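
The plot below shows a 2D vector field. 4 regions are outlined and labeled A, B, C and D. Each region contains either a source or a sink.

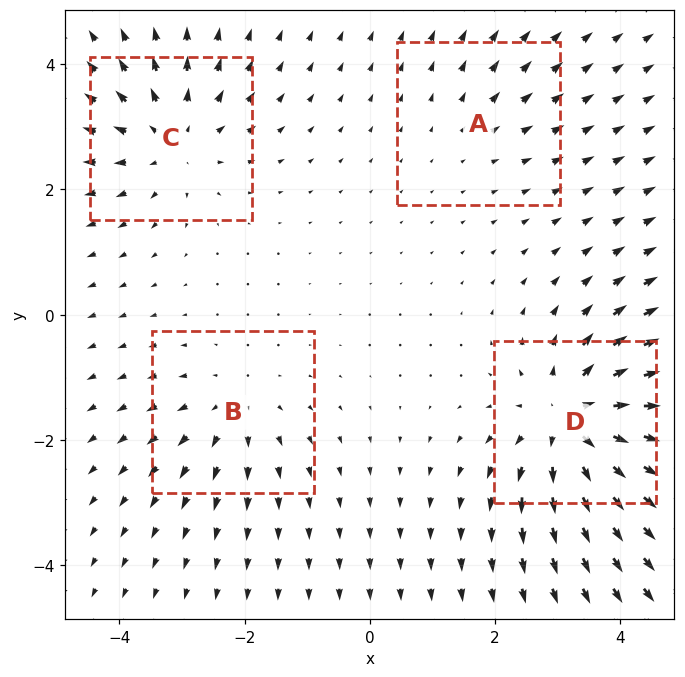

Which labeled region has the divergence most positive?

D

Divergence at each region's feature centre — A: about +2, B: about +3, C: about +5, D: about +7. Region D is most positive.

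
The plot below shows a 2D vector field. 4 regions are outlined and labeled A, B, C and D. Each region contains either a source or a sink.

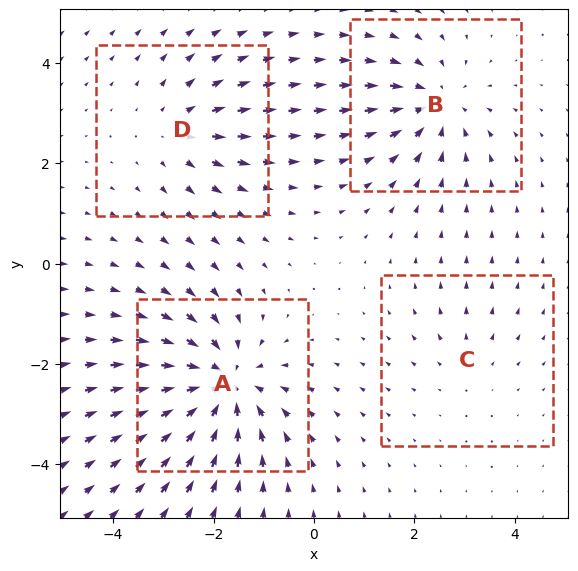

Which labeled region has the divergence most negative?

A

Divergence at each region's feature centre — A: about -7, B: about -5, C: about +2, D: about +3. Region A is most negative.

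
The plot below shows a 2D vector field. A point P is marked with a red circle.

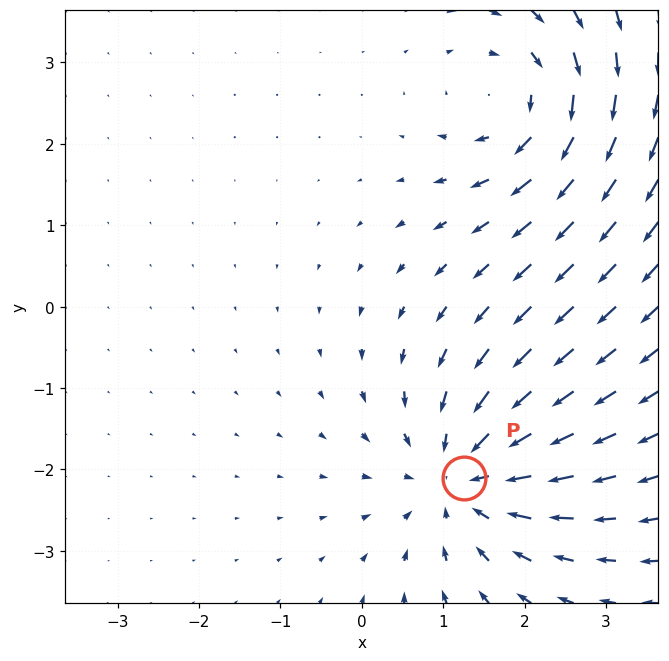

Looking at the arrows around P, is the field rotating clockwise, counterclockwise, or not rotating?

not rotating

Near P at (1.3, -2.1) the arrows show no circulation. The curl there is ≈0.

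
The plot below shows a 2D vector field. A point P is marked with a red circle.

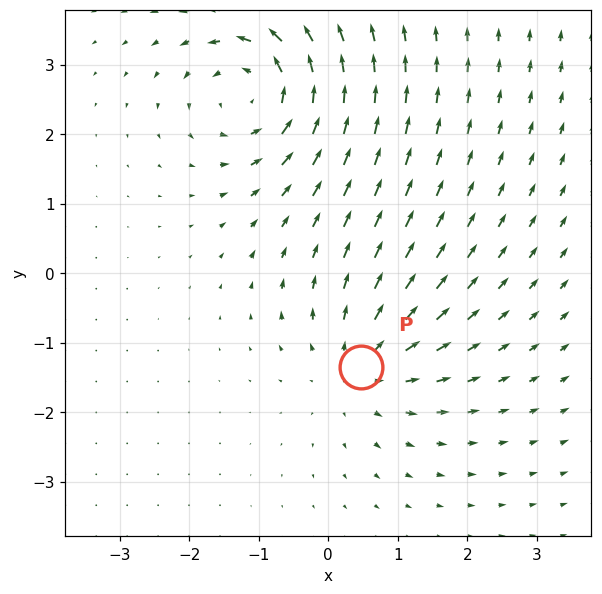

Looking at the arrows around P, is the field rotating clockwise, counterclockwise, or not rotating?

not rotating

Near P at (0.5, -1.4) the arrows show no circulation. The curl there is ≈0.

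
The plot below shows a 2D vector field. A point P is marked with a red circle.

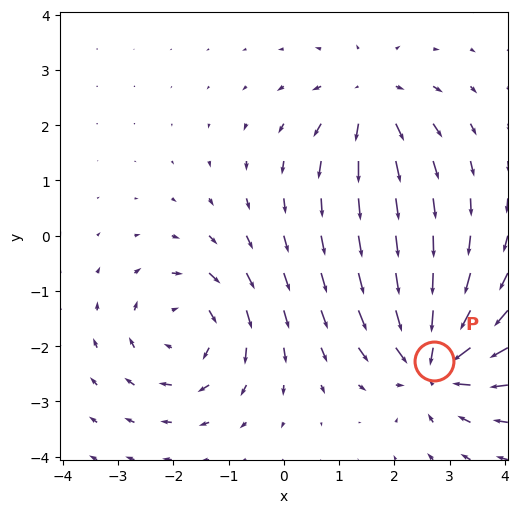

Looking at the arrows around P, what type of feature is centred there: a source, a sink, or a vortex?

At P (2.7, -2.3) the arrows converge inward. Divergence about -5, curl ≈0 — negative divergence with near-zero curl is a sink.

sink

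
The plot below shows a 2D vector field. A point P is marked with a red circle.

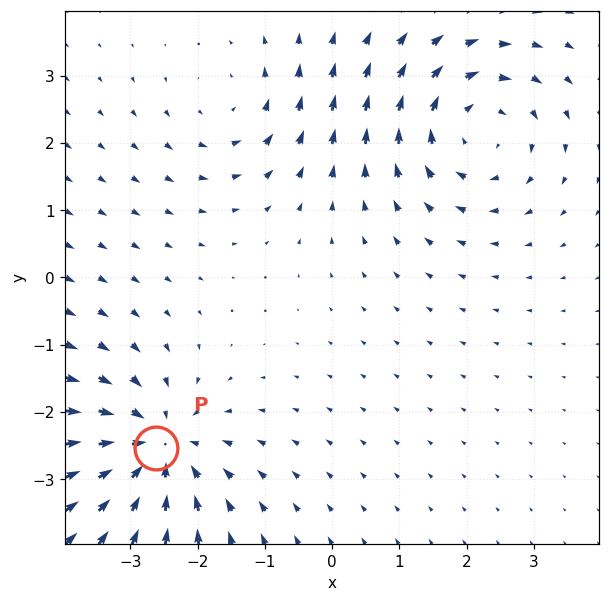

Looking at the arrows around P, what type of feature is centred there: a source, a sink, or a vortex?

At P (-2.6, -2.5) the arrows converge inward. Divergence about -5, curl ≈0 — negative divergence with near-zero curl is a sink.

sink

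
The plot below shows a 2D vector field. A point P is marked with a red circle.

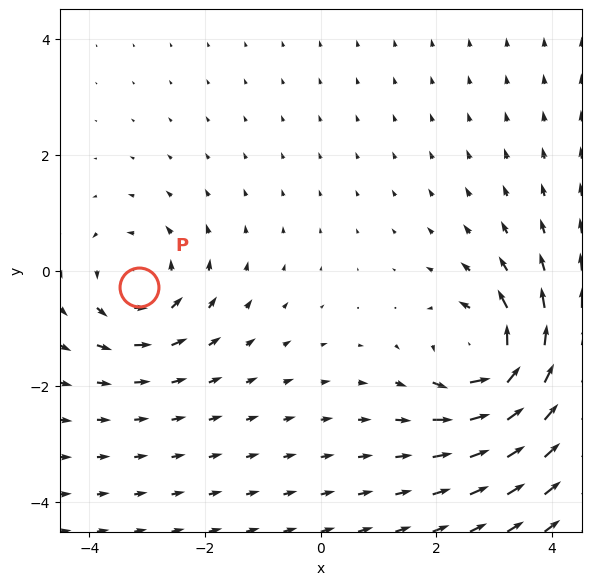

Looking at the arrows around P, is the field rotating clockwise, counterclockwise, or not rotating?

counterclockwise

Near P at (-3.1, -0.3) the arrows circulate counterclockwise. The curl (z-component) there is about +4; positive curl means counterclockwise rotation.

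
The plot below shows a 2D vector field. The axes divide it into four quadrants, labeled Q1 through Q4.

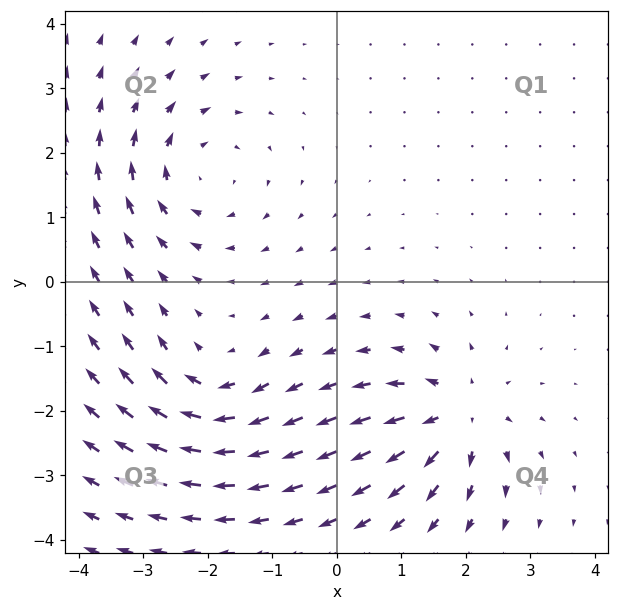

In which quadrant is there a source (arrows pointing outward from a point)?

Q4

The source sits at approximately (1.9, -2.1), which lies in quadrant Q4. The divergence there is about +6, positive as expected for a source.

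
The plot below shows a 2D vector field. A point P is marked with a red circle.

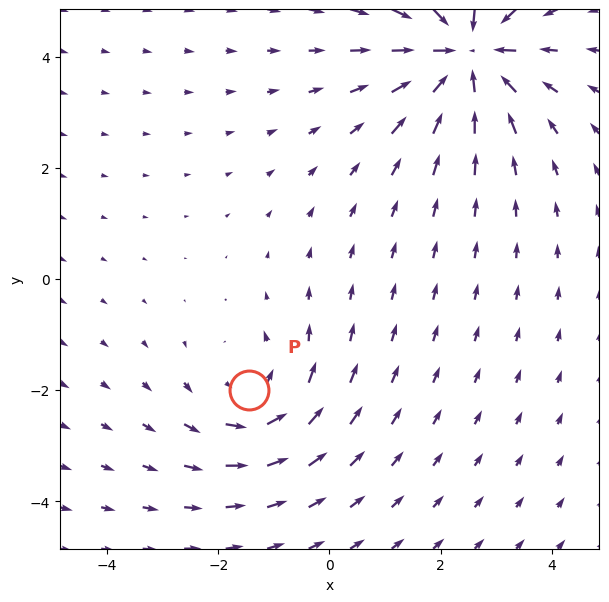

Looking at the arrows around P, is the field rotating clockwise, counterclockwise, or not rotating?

counterclockwise

Near P at (-1.4, -2.0) the arrows circulate counterclockwise. The curl (z-component) there is about +3; positive curl means counterclockwise rotation.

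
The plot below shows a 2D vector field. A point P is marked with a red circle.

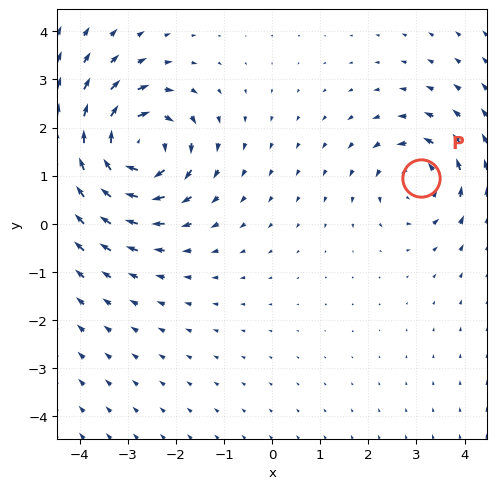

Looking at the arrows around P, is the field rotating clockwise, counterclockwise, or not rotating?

Near P at (3.1, 0.9) the arrows circulate counterclockwise. The curl (z-component) there is about +4; positive curl means counterclockwise rotation.

counterclockwise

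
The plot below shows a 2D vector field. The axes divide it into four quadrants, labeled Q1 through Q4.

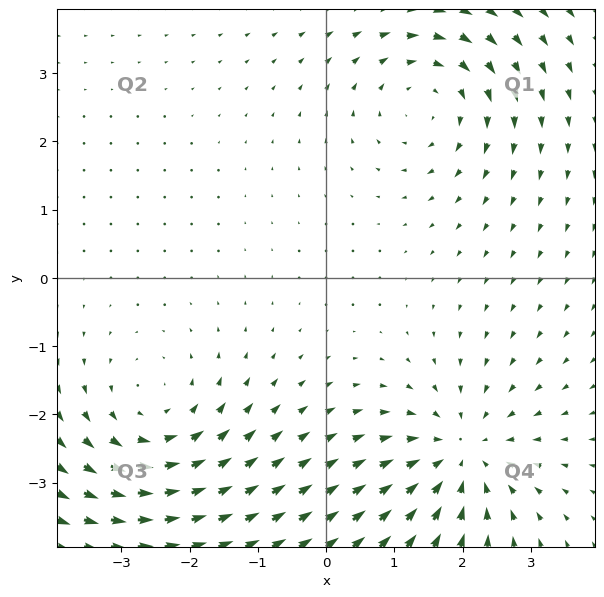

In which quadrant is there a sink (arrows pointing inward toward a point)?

Q4

The sink sits at approximately (2.0, -2.6), which lies in quadrant Q4. The divergence there is about -5, negative as expected for a sink.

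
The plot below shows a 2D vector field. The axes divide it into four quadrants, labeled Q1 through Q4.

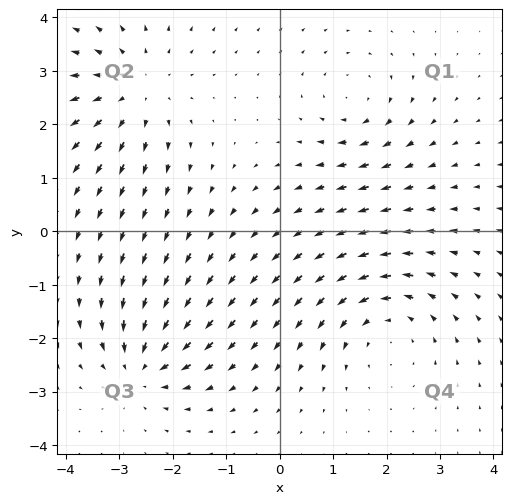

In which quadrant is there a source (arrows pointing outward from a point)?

Q2

The source sits at approximately (-2.7, 2.6), which lies in quadrant Q2. The divergence there is about +4, positive as expected for a source.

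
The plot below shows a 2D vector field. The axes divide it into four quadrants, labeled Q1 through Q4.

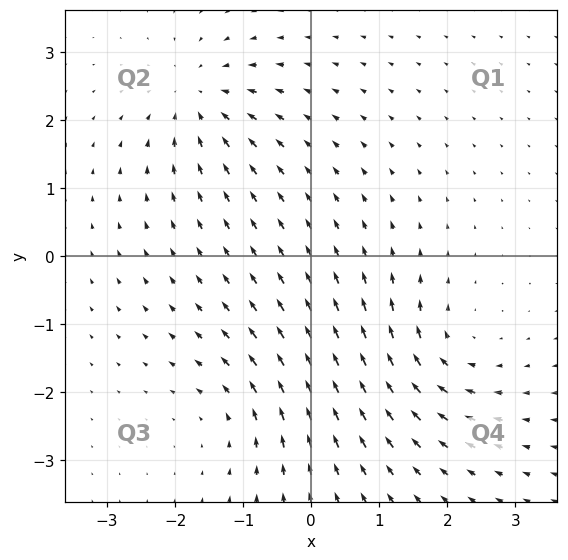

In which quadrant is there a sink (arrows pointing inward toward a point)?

Q2

The sink sits at approximately (-1.7, 2.3), which lies in quadrant Q2. The divergence there is about -5, negative as expected for a sink.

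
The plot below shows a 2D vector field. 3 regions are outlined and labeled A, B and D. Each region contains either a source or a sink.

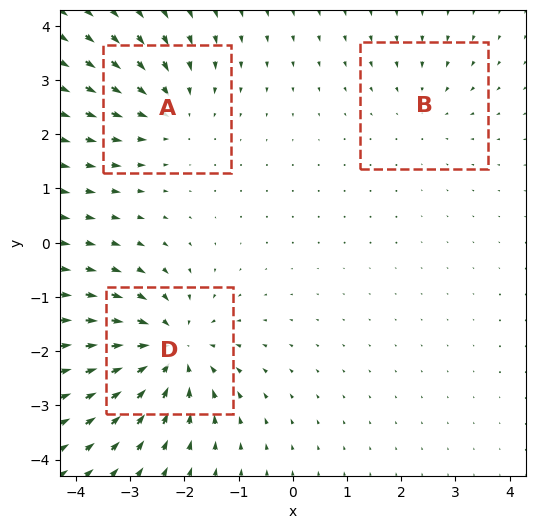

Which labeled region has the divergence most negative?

Divergence at each region's feature centre — A: about -3, B: about -2, D: about -5. Region D is most negative.

D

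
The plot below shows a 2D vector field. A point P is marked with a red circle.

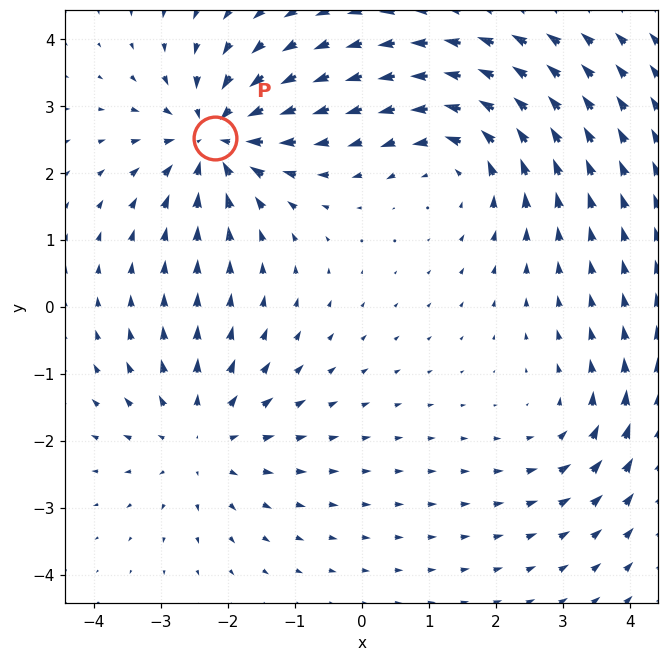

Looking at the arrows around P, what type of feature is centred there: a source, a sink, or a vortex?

sink

At P (-2.2, 2.5) the arrows converge inward. Divergence about -6, curl ≈0 — negative divergence with near-zero curl is a sink.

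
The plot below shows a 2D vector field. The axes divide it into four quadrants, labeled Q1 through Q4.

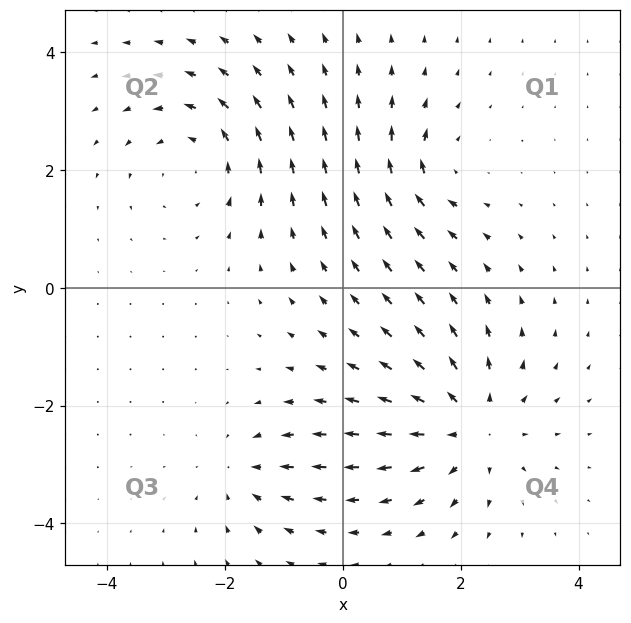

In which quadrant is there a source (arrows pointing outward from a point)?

The source sits at approximately (2.2, -2.3), which lies in quadrant Q4. The divergence there is about +4, positive as expected for a source.

Q4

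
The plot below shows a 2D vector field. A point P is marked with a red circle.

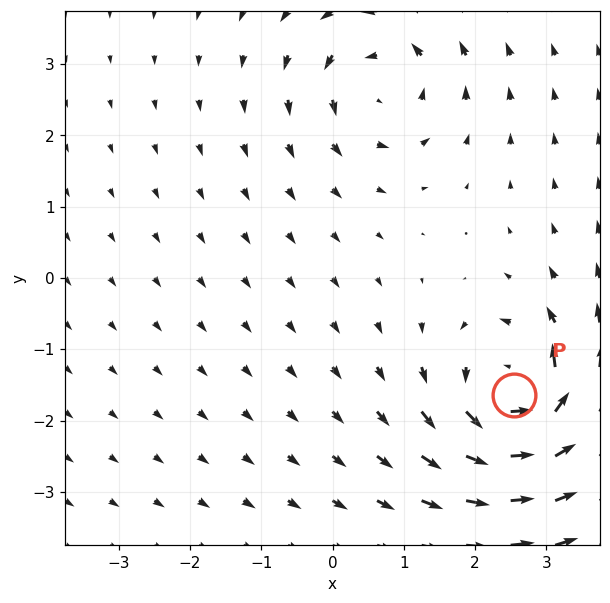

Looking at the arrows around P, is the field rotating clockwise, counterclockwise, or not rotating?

Near P at (2.5, -1.6) the arrows circulate counterclockwise. The curl (z-component) there is about +5; positive curl means counterclockwise rotation.

counterclockwise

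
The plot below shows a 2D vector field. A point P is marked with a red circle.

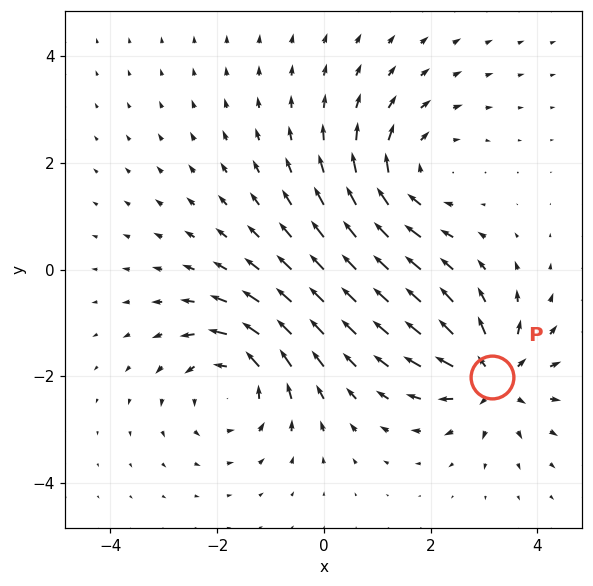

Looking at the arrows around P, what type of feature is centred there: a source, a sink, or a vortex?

source

At P (3.2, -2.0) the arrows spread outward. Divergence about +6, curl ≈0 — positive divergence with near-zero curl is a source.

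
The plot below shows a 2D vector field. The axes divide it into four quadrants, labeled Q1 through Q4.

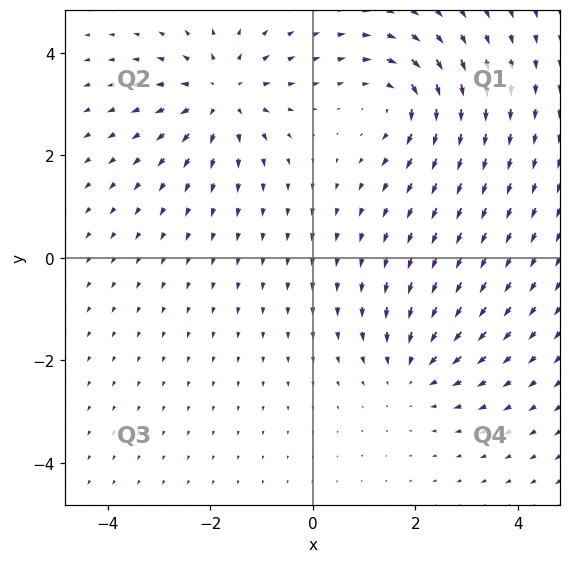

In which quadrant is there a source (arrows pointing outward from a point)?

Q2

The source sits at approximately (-1.8, 3.2), which lies in quadrant Q2. The divergence there is about +5, positive as expected for a source.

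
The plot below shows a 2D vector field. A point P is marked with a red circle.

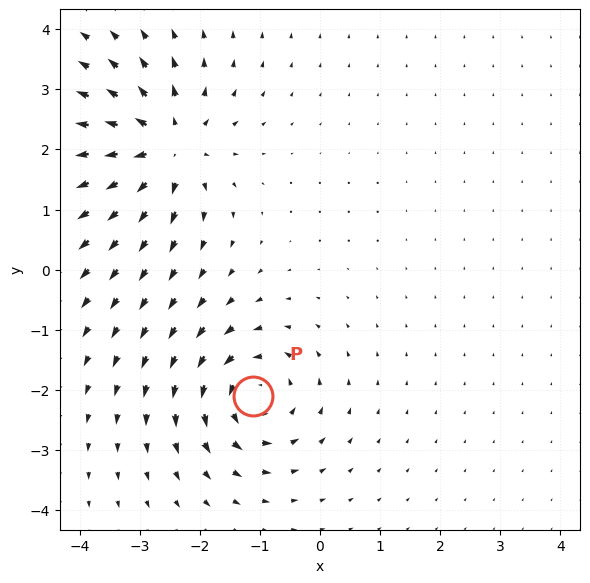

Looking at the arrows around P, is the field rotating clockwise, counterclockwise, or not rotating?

counterclockwise

Near P at (-1.1, -2.1) the arrows circulate counterclockwise. The curl (z-component) there is about +6; positive curl means counterclockwise rotation.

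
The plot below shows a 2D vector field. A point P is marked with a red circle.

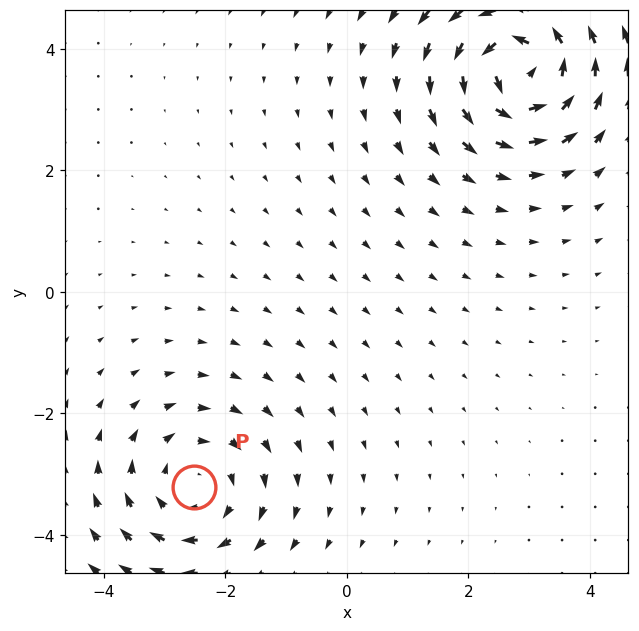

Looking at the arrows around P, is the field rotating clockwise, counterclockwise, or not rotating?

Near P at (-2.5, -3.2) the arrows circulate clockwise. The curl (z-component) there is about -2; negative curl means clockwise rotation.

clockwise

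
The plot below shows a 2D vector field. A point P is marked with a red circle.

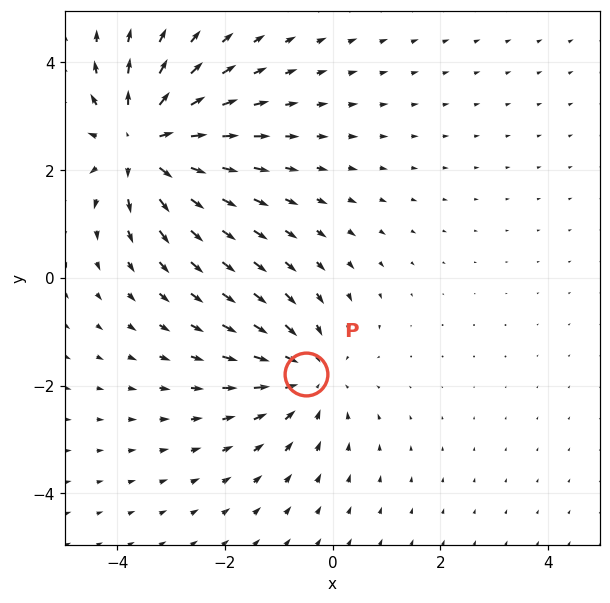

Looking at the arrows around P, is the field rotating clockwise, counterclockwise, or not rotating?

Near P at (-0.5, -1.8) the arrows show no circulation. The curl there is ≈0.

not rotating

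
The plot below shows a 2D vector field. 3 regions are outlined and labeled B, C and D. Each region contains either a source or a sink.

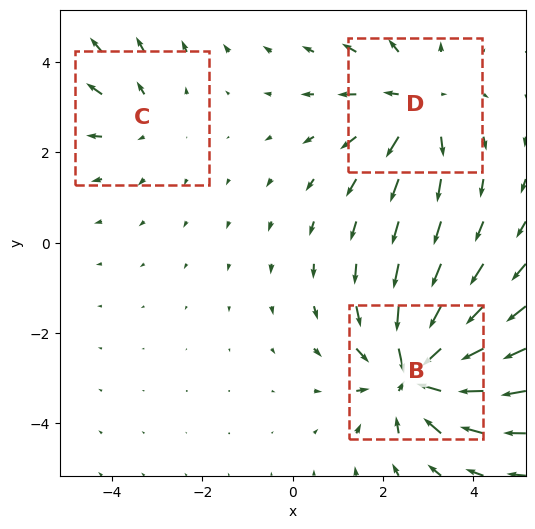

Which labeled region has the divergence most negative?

Divergence at each region's feature centre — B: about -5, C: about +2, D: about +3. Region B is most negative.

B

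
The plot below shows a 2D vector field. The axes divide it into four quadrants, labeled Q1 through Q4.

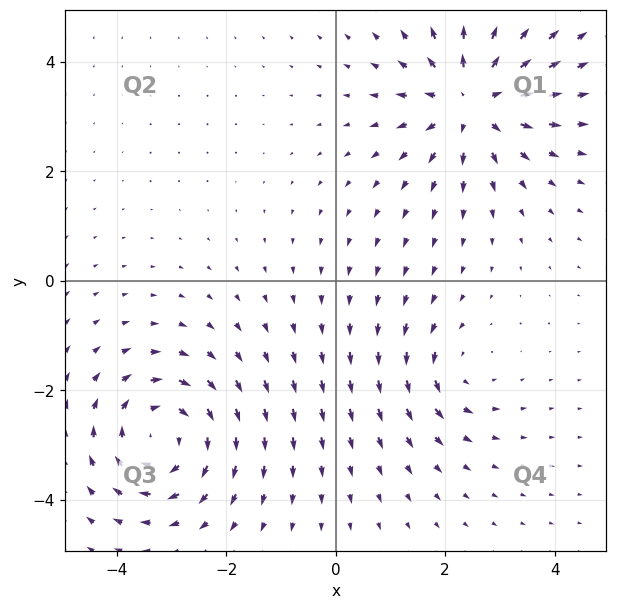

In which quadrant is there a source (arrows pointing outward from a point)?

The source sits at approximately (2.5, 3.3), which lies in quadrant Q1. The divergence there is about +5, positive as expected for a source.

Q1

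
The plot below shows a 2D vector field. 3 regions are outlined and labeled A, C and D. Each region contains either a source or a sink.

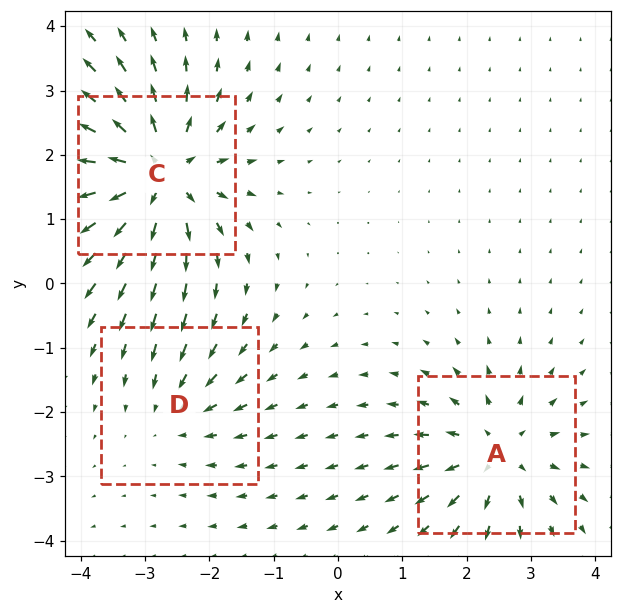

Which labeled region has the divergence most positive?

Divergence at each region's feature centre — A: about +4, C: about +6, D: about -2. Region C is most positive.

C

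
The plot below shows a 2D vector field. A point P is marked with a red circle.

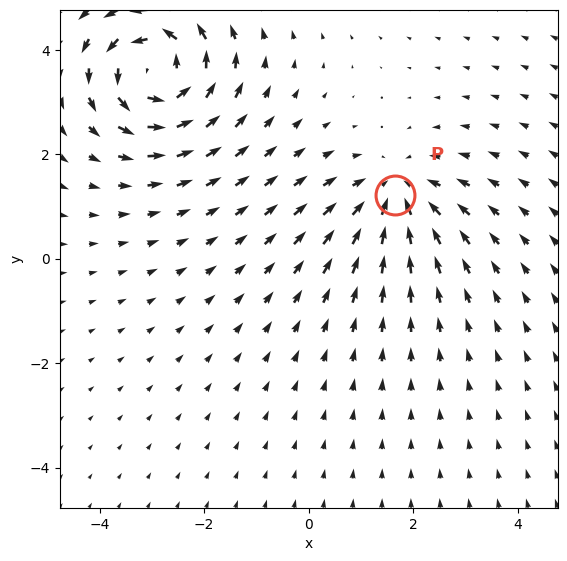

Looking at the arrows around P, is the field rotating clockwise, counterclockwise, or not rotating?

Near P at (1.7, 1.2) the arrows show no circulation. The curl there is ≈0.

not rotating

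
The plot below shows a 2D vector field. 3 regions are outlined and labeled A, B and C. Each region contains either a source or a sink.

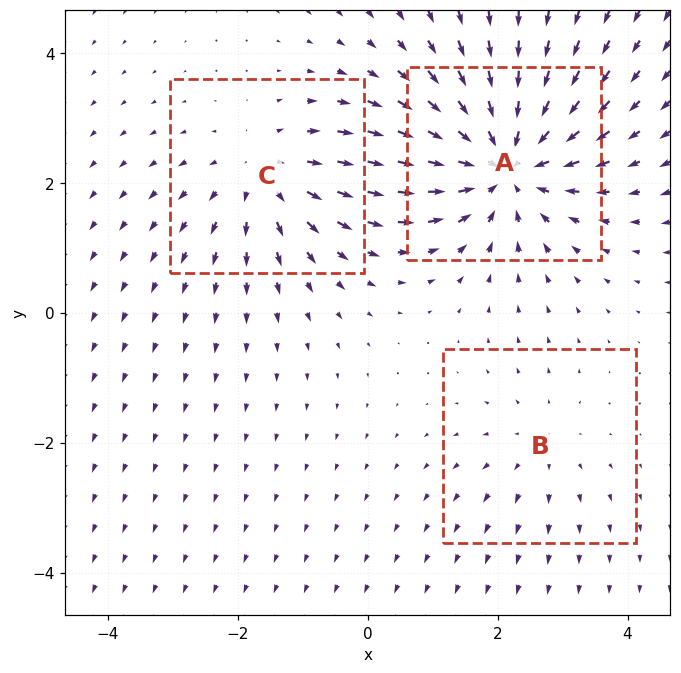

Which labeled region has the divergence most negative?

A

Divergence at each region's feature centre — A: about -5, B: about +2, C: about +3. Region A is most negative.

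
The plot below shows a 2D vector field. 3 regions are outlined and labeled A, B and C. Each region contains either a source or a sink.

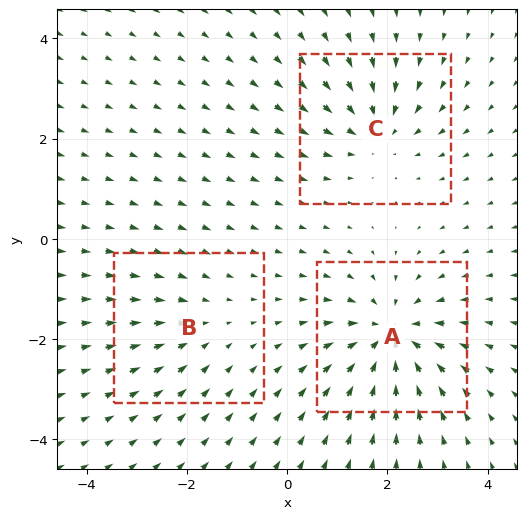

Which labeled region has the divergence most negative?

A

Divergence at each region's feature centre — A: about -5, B: about -2, C: about -3. Region A is most negative.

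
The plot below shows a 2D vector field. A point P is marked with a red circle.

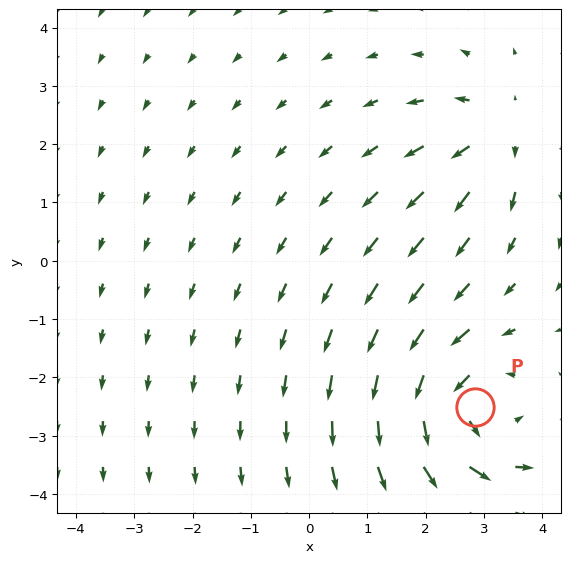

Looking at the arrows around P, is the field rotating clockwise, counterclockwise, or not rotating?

Near P at (2.8, -2.5) the arrows circulate counterclockwise. The curl (z-component) there is about +5; positive curl means counterclockwise rotation.

counterclockwise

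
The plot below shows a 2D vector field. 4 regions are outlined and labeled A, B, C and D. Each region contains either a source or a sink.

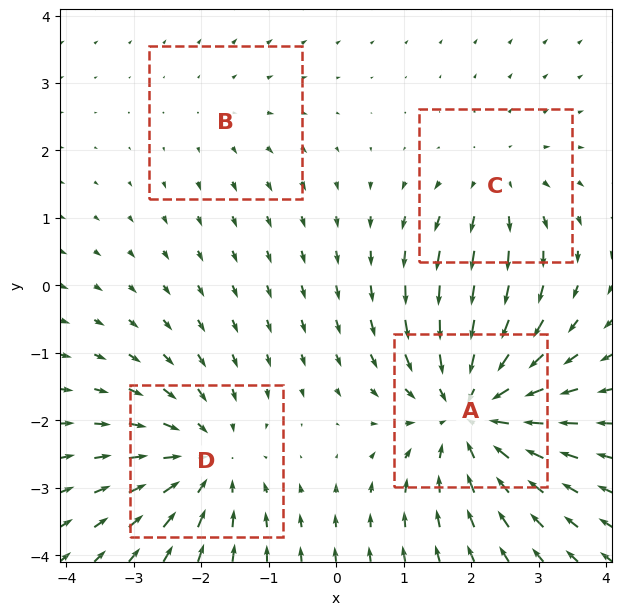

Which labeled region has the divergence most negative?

Divergence at each region's feature centre — A: about -6, B: about +2, C: about +3, D: about -4. Region A is most negative.

A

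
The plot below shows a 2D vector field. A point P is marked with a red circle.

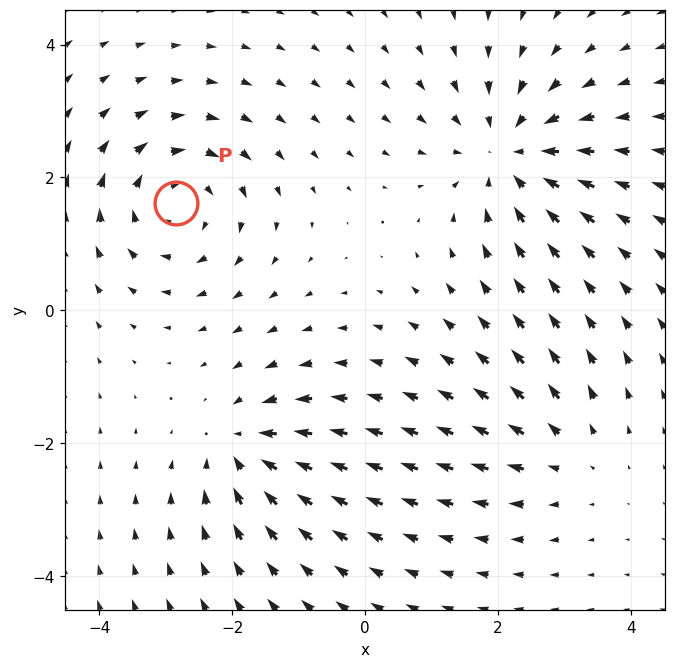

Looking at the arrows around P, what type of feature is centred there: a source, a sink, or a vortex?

At P (-2.9, 1.6) the arrows circulate clockwise. Divergence ≈0, curl about -4 — near-zero divergence with nonzero curl is a vortex.

vortex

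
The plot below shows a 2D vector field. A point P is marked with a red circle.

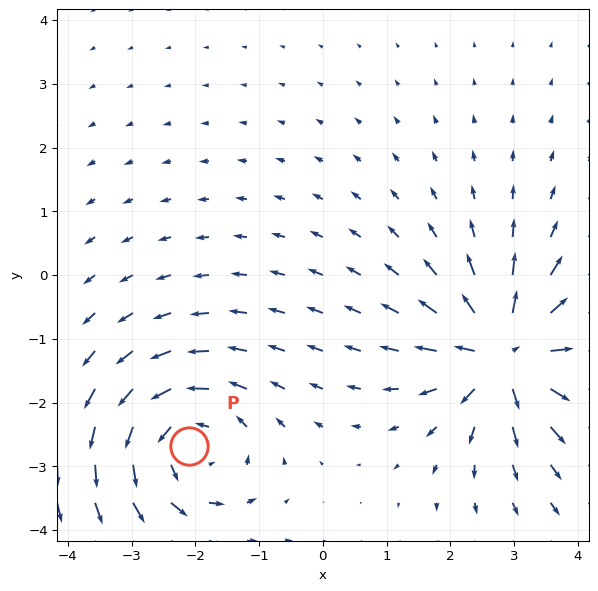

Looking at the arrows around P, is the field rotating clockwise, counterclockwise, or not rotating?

counterclockwise

Near P at (-2.1, -2.7) the arrows circulate counterclockwise. The curl (z-component) there is about +4; positive curl means counterclockwise rotation.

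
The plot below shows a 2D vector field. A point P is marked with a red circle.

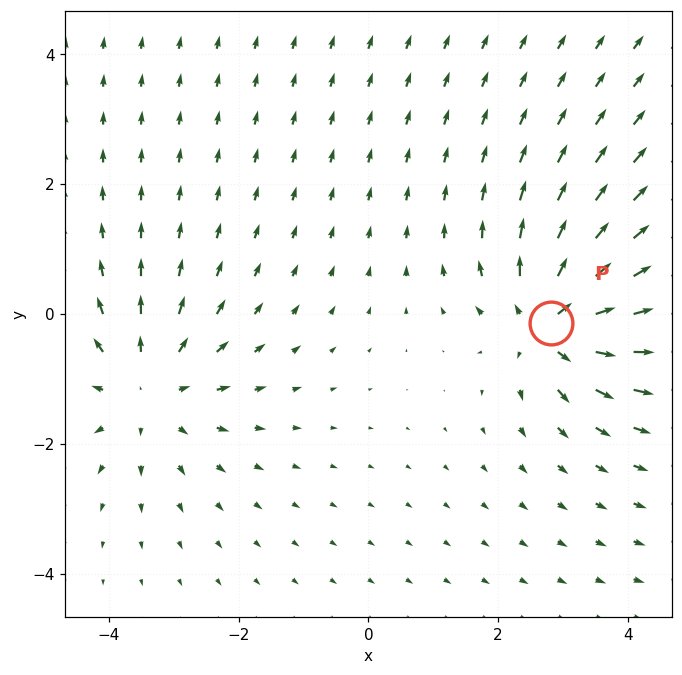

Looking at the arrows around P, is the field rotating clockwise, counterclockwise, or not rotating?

Near P at (2.8, -0.1) the arrows show no circulation. The curl there is ≈0.

not rotating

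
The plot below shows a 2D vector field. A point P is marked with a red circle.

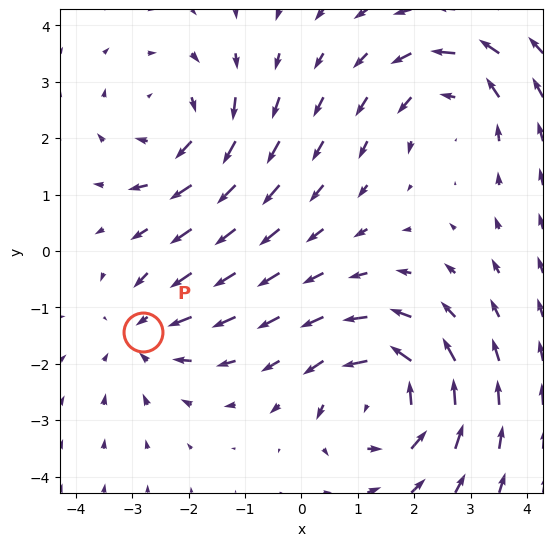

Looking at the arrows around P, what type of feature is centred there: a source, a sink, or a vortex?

sink

At P (-2.8, -1.4) the arrows converge inward. Divergence about -3, curl ≈0 — negative divergence with near-zero curl is a sink.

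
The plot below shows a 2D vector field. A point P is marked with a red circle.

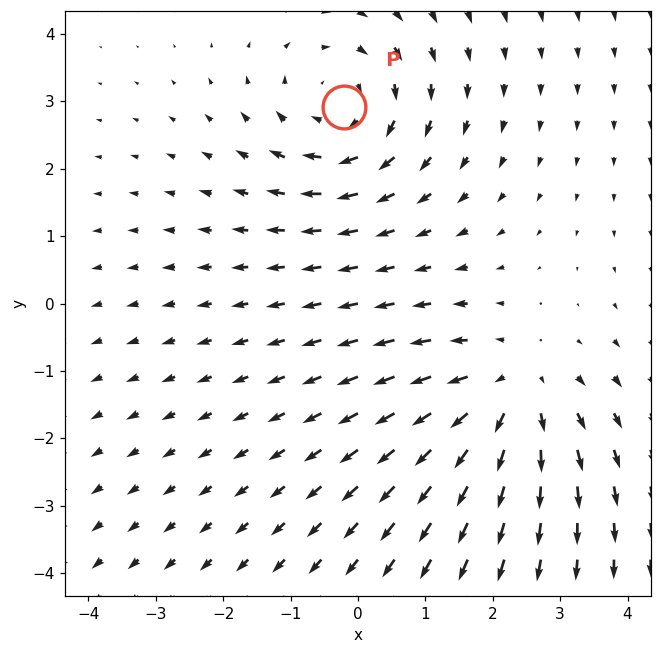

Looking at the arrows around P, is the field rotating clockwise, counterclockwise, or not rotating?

Near P at (-0.2, 2.9) the arrows circulate clockwise. The curl (z-component) there is about -4; negative curl means clockwise rotation.

clockwise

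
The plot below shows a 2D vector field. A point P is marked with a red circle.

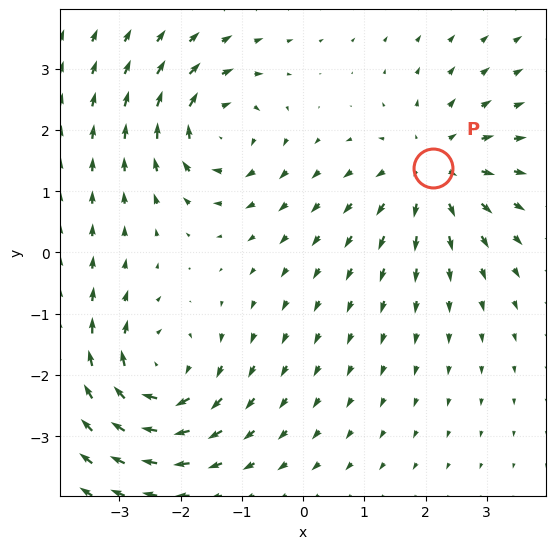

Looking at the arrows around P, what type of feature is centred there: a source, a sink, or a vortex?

At P (2.1, 1.4) the arrows spread outward. Divergence about +4, curl ≈0 — positive divergence with near-zero curl is a source.

source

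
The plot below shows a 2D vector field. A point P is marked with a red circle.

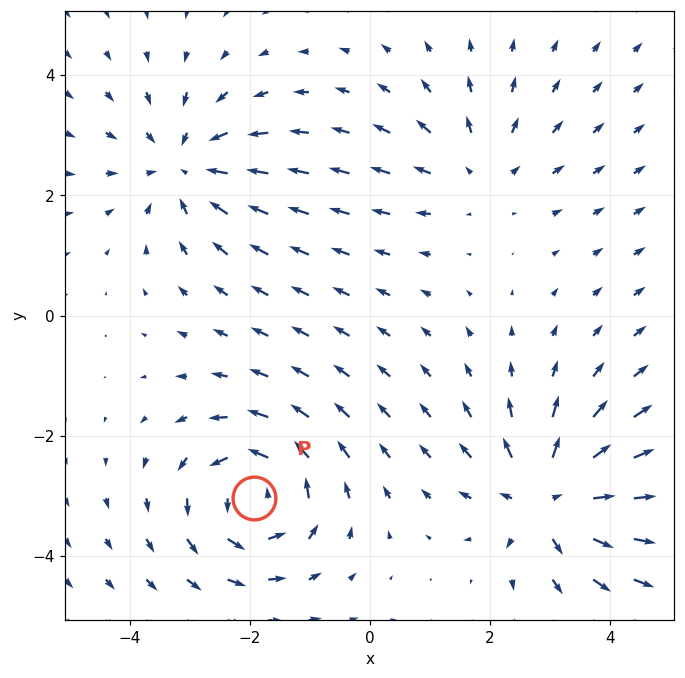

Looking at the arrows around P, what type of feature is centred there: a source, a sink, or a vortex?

At P (-1.9, -3.0) the arrows circulate counterclockwise. Divergence ≈0, curl about +6 — near-zero divergence with nonzero curl is a vortex.

vortex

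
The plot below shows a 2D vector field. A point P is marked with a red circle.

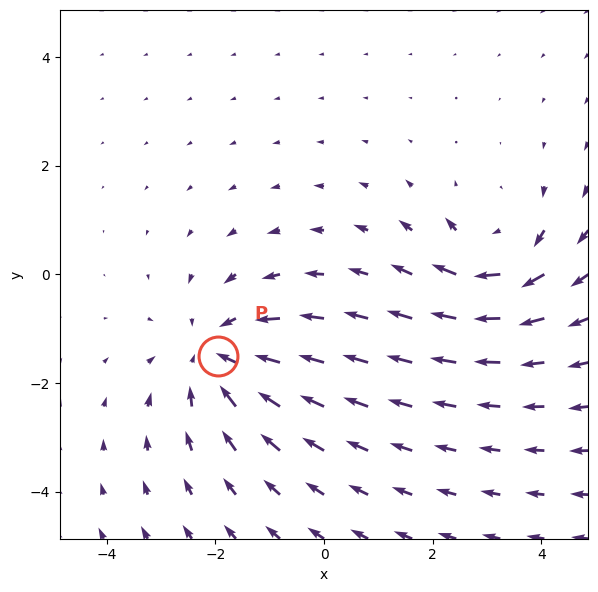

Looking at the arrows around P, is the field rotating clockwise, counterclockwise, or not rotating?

Near P at (-2.0, -1.5) the arrows show no circulation. The curl there is ≈0.

not rotating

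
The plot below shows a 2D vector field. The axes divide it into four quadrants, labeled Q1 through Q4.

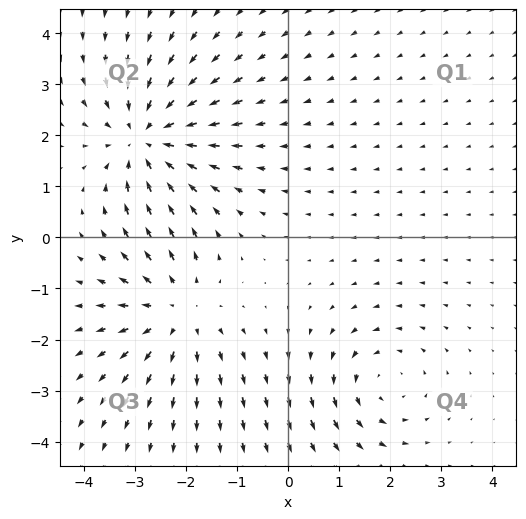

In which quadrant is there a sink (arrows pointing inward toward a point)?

The sink sits at approximately (-2.8, 1.9), which lies in quadrant Q2. The divergence there is about -4, negative as expected for a sink.

Q2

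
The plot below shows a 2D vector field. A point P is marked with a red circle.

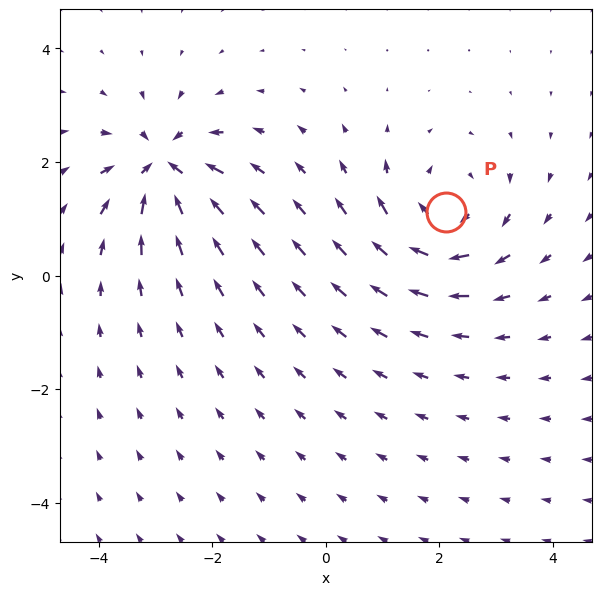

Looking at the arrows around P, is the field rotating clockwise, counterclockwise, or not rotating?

Near P at (2.1, 1.1) the arrows circulate clockwise. The curl (z-component) there is about -4; negative curl means clockwise rotation.

clockwise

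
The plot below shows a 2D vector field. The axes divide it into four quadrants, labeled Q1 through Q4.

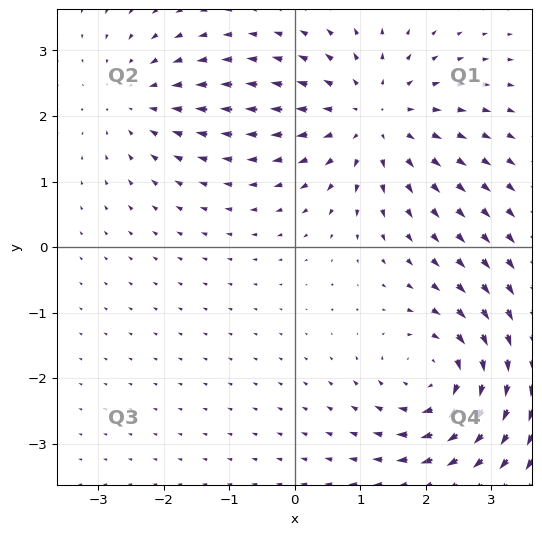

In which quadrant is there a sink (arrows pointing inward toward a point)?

The sink sits at approximately (-2.4, 2.2), which lies in quadrant Q2. The divergence there is about -3, negative as expected for a sink.

Q2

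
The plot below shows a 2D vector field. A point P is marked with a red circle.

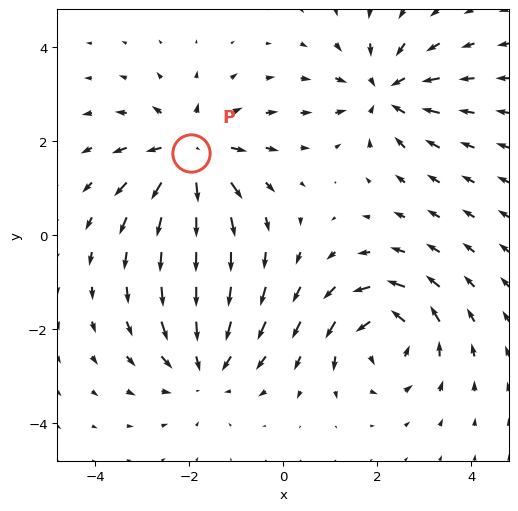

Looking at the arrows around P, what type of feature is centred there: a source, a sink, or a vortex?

At P (-2.0, 1.7) the arrows spread outward. Divergence about +6, curl ≈0 — positive divergence with near-zero curl is a source.

source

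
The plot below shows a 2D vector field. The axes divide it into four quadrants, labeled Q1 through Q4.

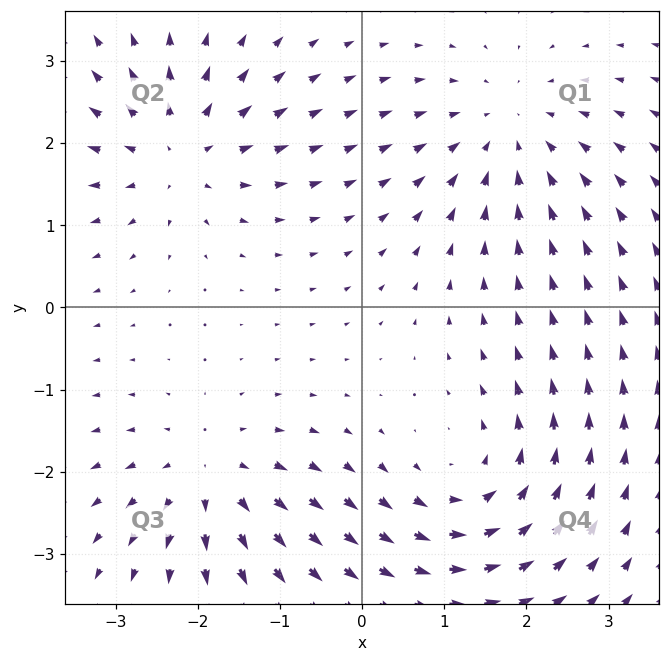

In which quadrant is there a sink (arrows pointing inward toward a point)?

The sink sits at approximately (1.8, 2.1), which lies in quadrant Q1. The divergence there is about -4, negative as expected for a sink.

Q1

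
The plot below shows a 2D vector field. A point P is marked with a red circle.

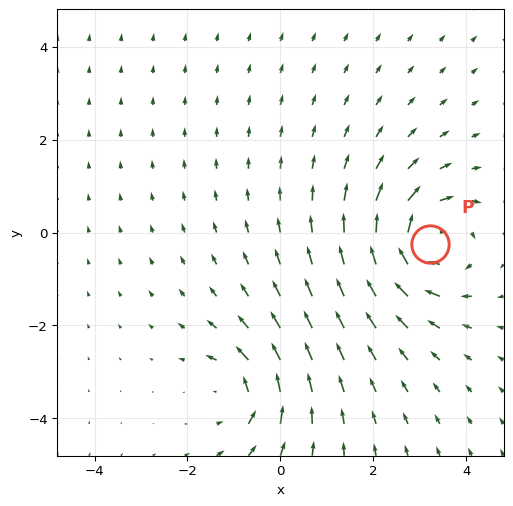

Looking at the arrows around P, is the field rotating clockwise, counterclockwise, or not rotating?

Near P at (3.2, -0.3) the arrows circulate clockwise. The curl (z-component) there is about -5; negative curl means clockwise rotation.

clockwise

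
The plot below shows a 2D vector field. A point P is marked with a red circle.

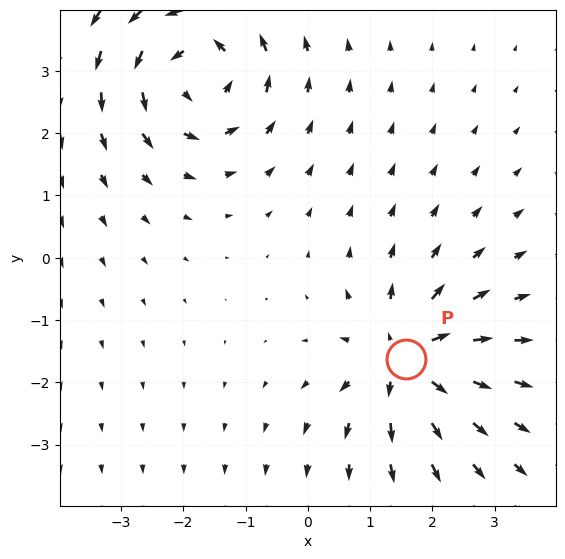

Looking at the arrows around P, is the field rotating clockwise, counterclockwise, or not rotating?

not rotating

Near P at (1.6, -1.6) the arrows show no circulation. The curl there is ≈0.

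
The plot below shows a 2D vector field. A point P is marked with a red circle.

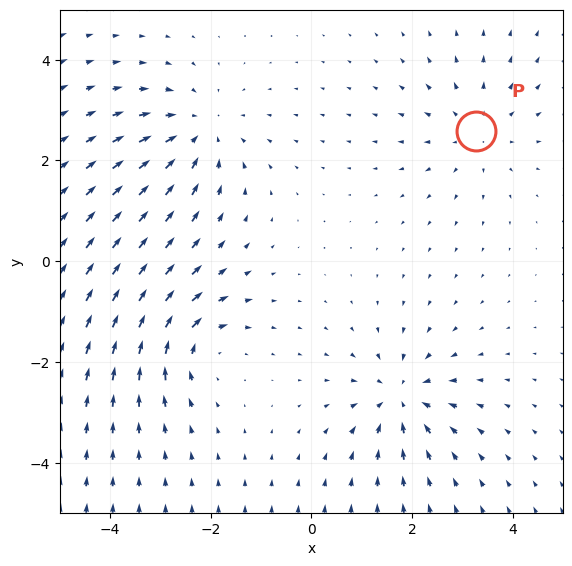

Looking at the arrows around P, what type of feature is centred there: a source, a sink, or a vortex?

source

At P (3.3, 2.6) the arrows spread outward. Divergence about +2, curl ≈0 — positive divergence with near-zero curl is a source.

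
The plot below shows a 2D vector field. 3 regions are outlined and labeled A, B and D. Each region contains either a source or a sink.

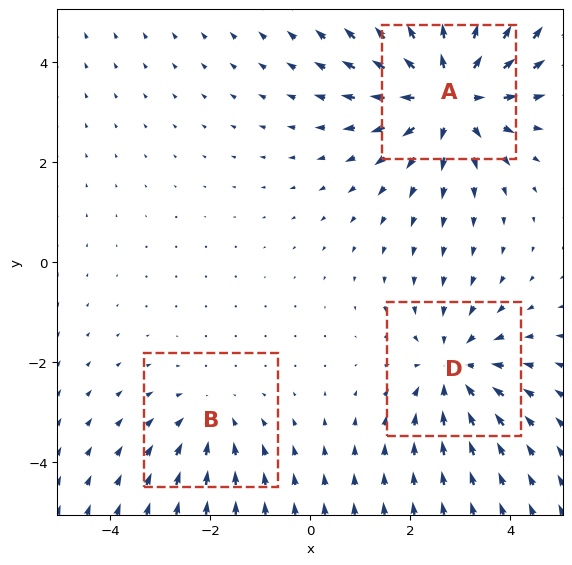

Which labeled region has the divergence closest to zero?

B

Divergence at each region's feature centre — A: about +4, B: about -2, D: about -3. Region B is closest to zero.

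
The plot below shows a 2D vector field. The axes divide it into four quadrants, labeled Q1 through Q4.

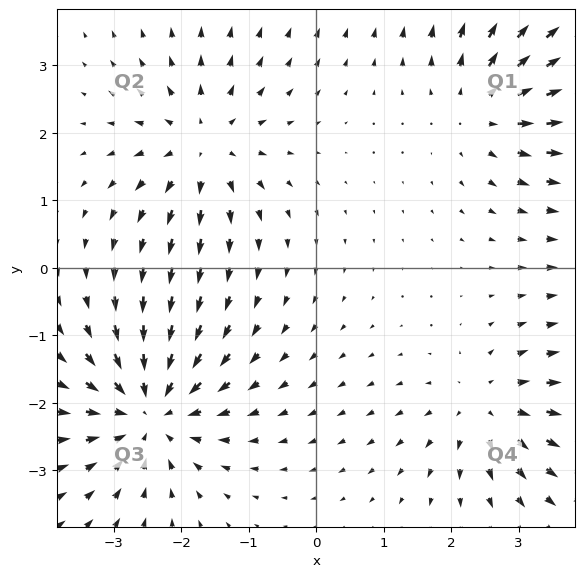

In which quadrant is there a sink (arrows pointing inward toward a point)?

Q3

The sink sits at approximately (-2.5, -2.1), which lies in quadrant Q3. The divergence there is about -5, negative as expected for a sink.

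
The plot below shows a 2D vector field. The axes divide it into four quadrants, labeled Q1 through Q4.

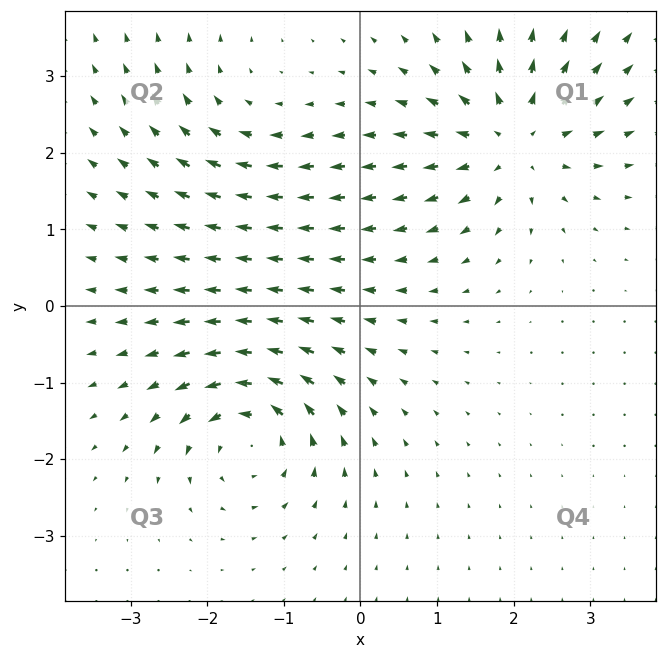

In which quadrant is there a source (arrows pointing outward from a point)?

Q1

The source sits at approximately (2.0, 2.2), which lies in quadrant Q1. The divergence there is about +6, positive as expected for a source.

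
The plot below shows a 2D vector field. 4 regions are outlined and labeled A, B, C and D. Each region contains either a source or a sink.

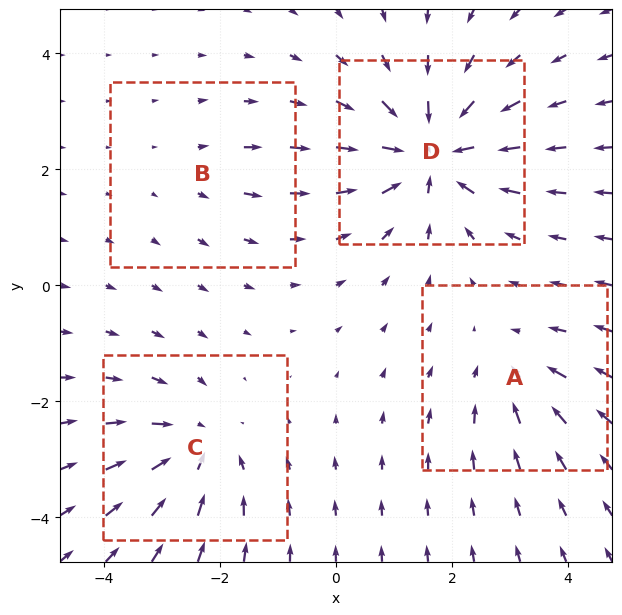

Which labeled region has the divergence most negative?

Divergence at each region's feature centre — A: about -3, B: about +2, C: about -4, D: about -7. Region D is most negative.

D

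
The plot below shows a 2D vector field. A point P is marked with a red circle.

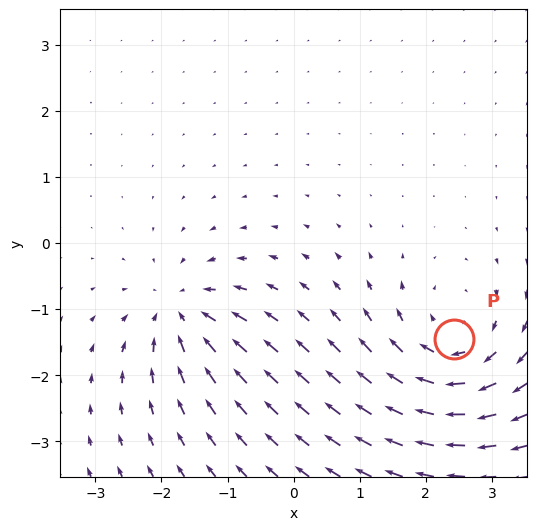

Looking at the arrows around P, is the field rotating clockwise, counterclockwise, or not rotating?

Near P at (2.4, -1.5) the arrows circulate clockwise. The curl (z-component) there is about -4; negative curl means clockwise rotation.

clockwise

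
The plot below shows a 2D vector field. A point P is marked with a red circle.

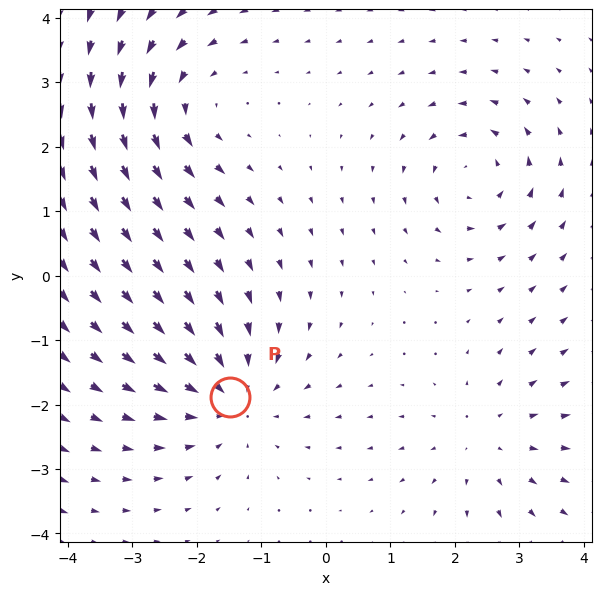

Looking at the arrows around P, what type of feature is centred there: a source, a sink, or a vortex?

sink

At P (-1.5, -1.9) the arrows converge inward. Divergence about -4, curl ≈0 — negative divergence with near-zero curl is a sink.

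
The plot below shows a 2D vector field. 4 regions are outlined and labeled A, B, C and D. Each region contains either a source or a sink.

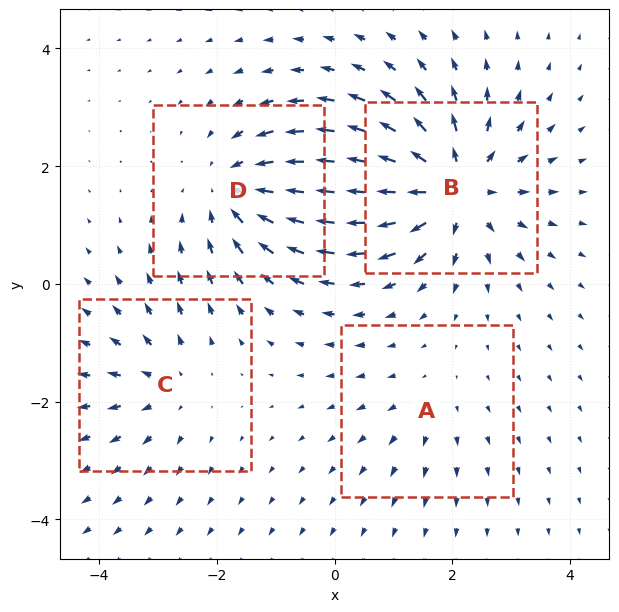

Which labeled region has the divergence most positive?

B

Divergence at each region's feature centre — A: about +2, B: about +7, C: about +3, D: about -5. Region B is most positive.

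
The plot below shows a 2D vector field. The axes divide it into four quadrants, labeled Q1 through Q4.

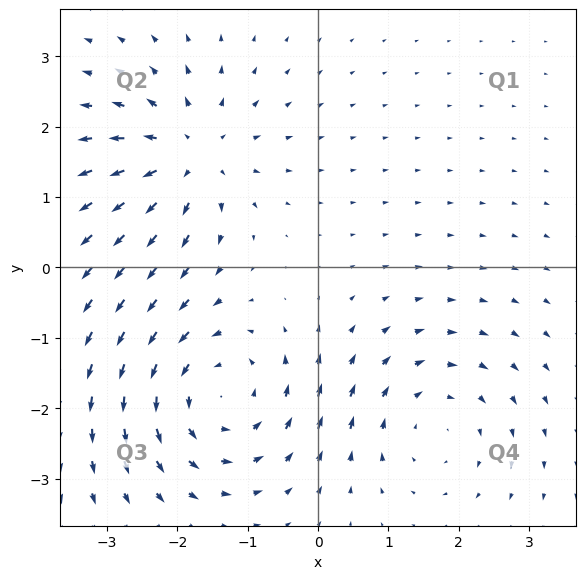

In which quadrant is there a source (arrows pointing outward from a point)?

Q2

The source sits at approximately (-1.8, 1.6), which lies in quadrant Q2. The divergence there is about +4, positive as expected for a source.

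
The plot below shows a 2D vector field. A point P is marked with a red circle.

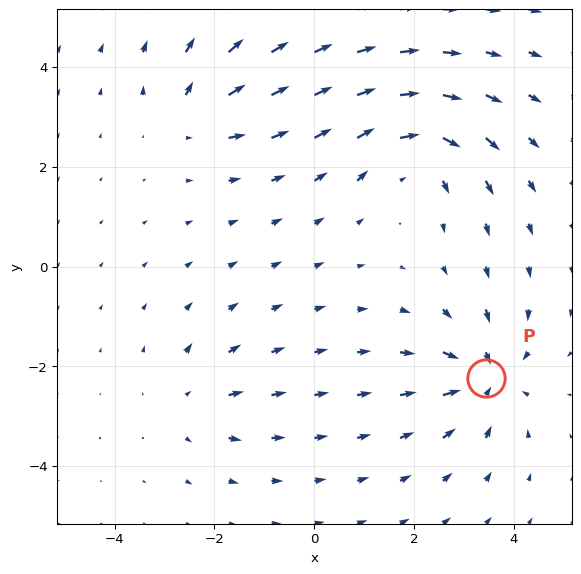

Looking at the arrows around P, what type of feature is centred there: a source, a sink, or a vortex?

At P (3.4, -2.2) the arrows converge inward. Divergence about -6, curl ≈0 — negative divergence with near-zero curl is a sink.

sink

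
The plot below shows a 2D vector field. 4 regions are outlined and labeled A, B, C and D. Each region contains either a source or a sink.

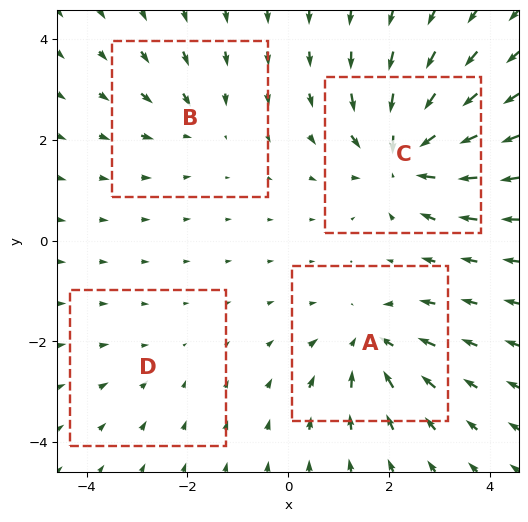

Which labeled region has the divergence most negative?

Divergence at each region's feature centre — A: about -6, B: about -3, C: about -8, D: about -2. Region C is most negative.

C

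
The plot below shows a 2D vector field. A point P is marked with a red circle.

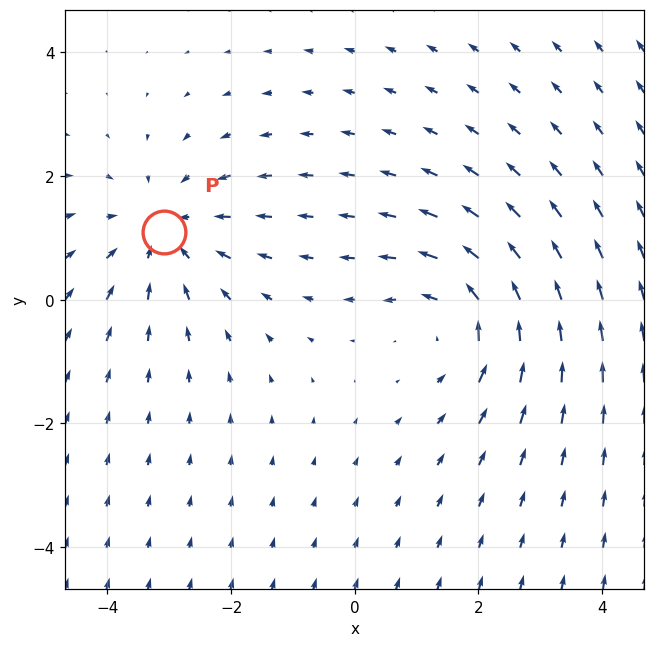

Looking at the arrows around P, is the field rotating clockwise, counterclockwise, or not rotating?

Near P at (-3.1, 1.1) the arrows show no circulation. The curl there is ≈0.

not rotating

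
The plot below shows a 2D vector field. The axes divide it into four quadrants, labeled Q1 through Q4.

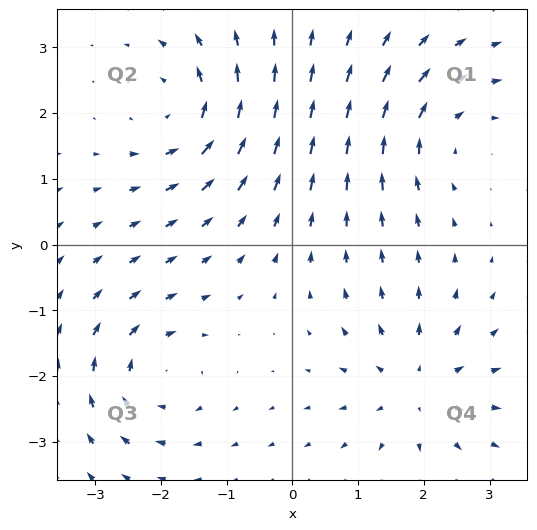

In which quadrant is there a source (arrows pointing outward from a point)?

The source sits at approximately (1.9, -2.1), which lies in quadrant Q4. The divergence there is about +5, positive as expected for a source.

Q4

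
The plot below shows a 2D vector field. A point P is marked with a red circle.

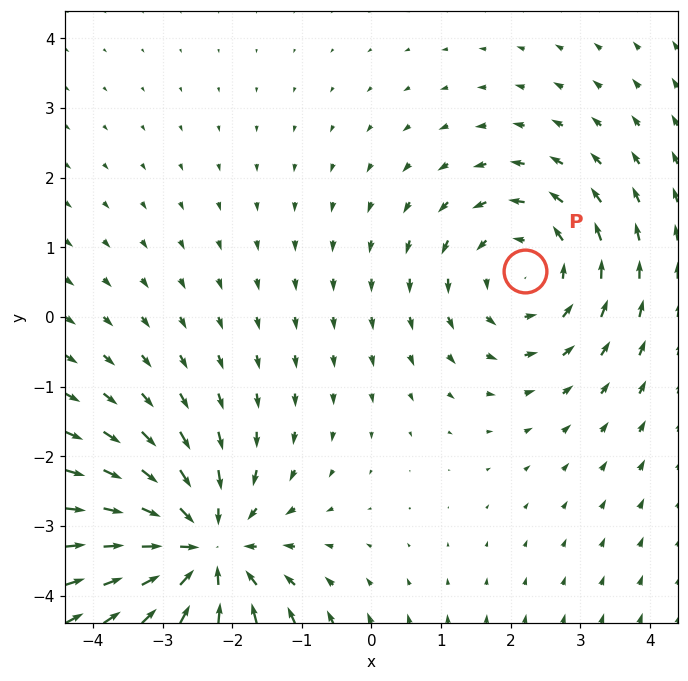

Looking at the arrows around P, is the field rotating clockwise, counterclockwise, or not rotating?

counterclockwise

Near P at (2.2, 0.7) the arrows circulate counterclockwise. The curl (z-component) there is about +3; positive curl means counterclockwise rotation.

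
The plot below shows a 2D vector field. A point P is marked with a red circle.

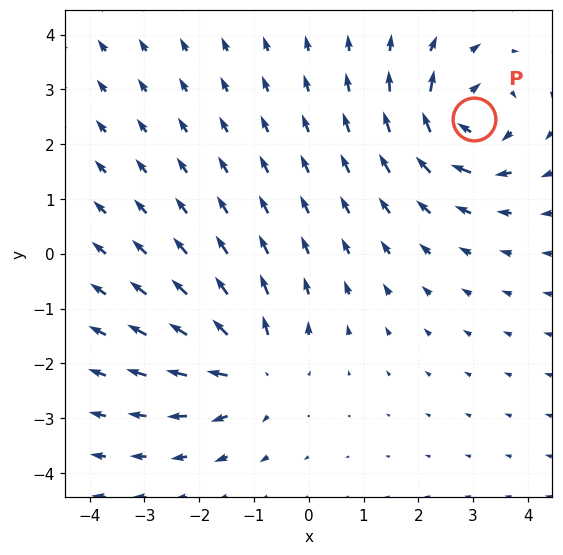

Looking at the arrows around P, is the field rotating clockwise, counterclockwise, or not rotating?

Near P at (3.0, 2.5) the arrows circulate clockwise. The curl (z-component) there is about -4; negative curl means clockwise rotation.

clockwise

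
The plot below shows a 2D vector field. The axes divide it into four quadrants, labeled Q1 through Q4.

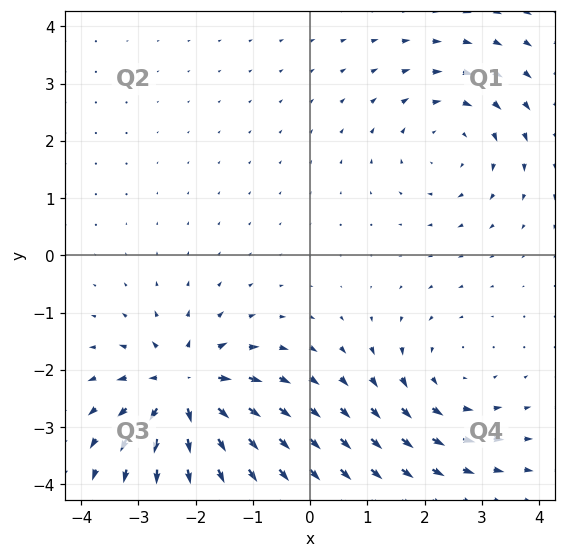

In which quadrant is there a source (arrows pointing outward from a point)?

Q3

The source sits at approximately (-2.2, -2.3), which lies in quadrant Q3. The divergence there is about +5, positive as expected for a source.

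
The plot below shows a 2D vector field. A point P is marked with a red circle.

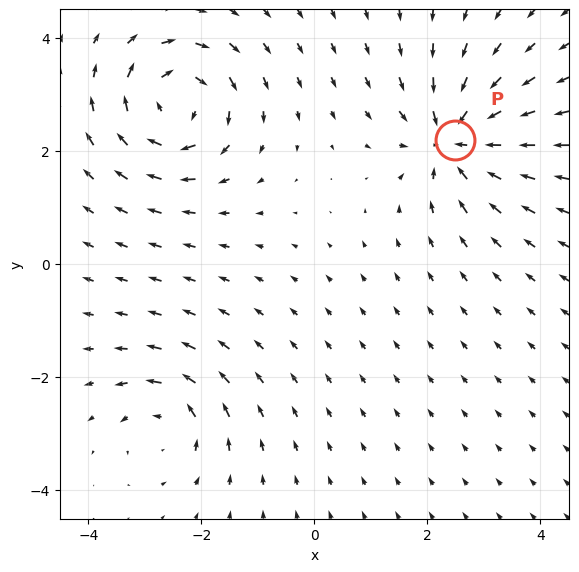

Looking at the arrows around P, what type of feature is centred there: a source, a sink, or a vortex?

sink

At P (2.5, 2.2) the arrows converge inward. Divergence about -6, curl ≈0 — negative divergence with near-zero curl is a sink.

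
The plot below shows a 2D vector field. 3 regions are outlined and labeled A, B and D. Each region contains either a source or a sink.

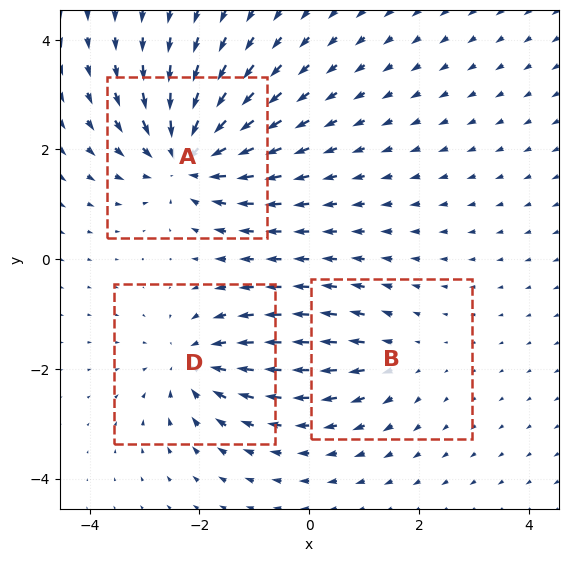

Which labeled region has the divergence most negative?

Divergence at each region's feature centre — A: about -5, B: about +2, D: about -3. Region A is most negative.

A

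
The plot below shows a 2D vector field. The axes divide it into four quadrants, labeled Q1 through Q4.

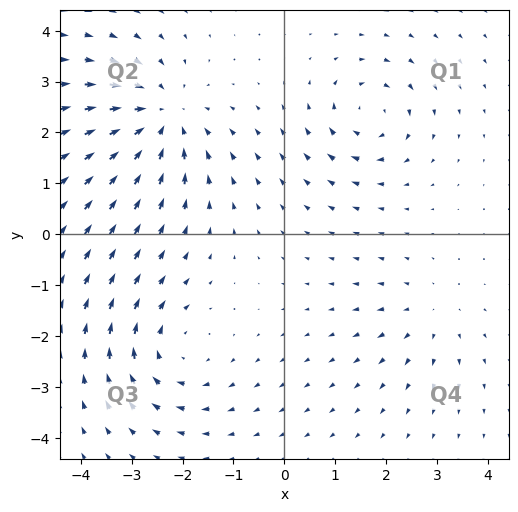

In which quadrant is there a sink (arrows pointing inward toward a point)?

Q2

The sink sits at approximately (-2.4, 2.3), which lies in quadrant Q2. The divergence there is about -4, negative as expected for a sink.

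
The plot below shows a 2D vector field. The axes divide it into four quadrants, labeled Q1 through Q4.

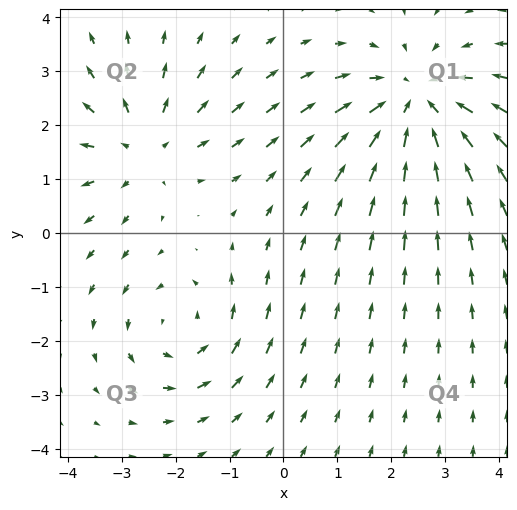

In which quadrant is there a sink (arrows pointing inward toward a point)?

The sink sits at approximately (2.5, 2.4), which lies in quadrant Q1. The divergence there is about -3, negative as expected for a sink.

Q1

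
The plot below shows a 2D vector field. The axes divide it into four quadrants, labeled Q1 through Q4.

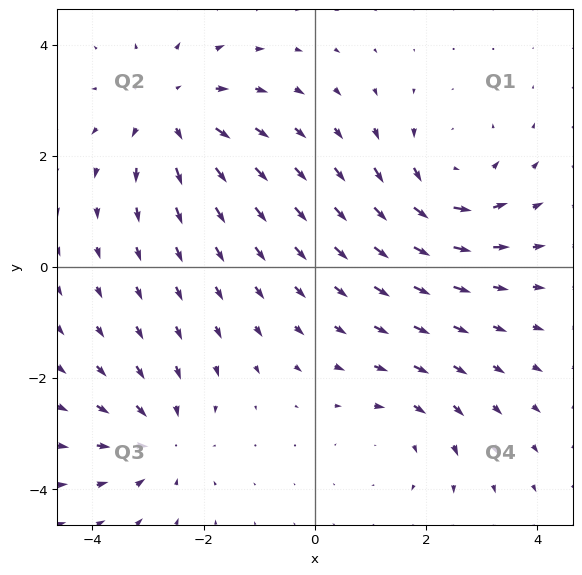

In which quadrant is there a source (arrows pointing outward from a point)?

The source sits at approximately (-2.6, 2.8), which lies in quadrant Q2. The divergence there is about +4, positive as expected for a source.

Q2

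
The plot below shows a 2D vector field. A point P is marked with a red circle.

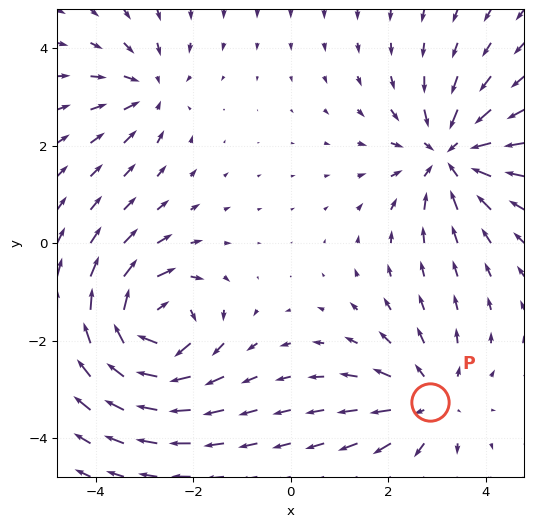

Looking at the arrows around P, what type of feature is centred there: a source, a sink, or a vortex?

source

At P (2.8, -3.3) the arrows spread outward. Divergence about +3, curl ≈0 — positive divergence with near-zero curl is a source.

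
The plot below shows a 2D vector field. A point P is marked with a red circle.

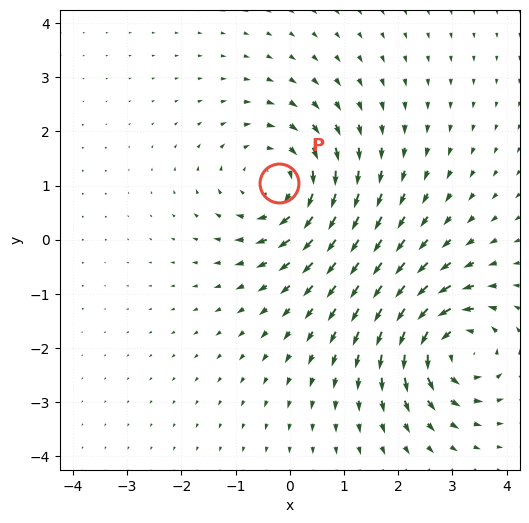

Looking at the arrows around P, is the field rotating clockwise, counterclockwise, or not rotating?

Near P at (-0.2, 1.1) the arrows circulate clockwise. The curl (z-component) there is about -4; negative curl means clockwise rotation.

clockwise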